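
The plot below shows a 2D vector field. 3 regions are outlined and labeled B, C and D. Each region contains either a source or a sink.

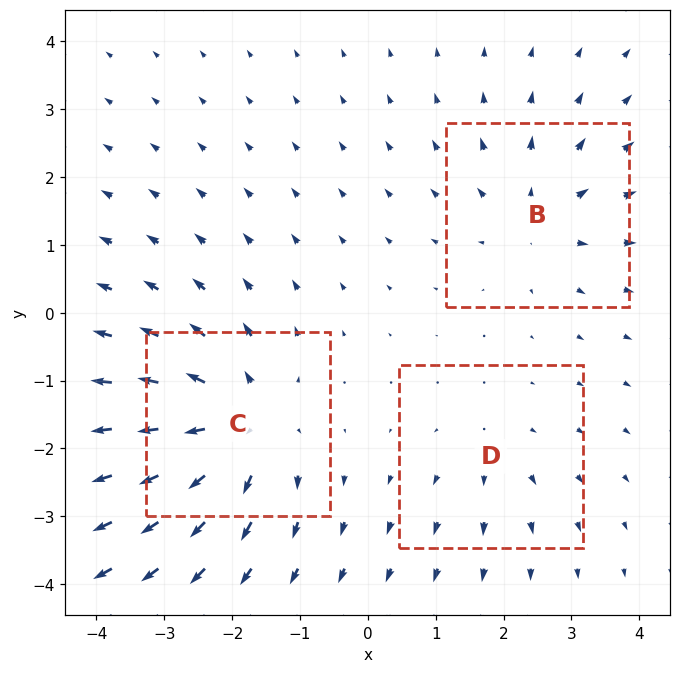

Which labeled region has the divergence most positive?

Divergence at each region's feature centre — B: about +3, C: about +5, D: about +2. Region C is most positive.

C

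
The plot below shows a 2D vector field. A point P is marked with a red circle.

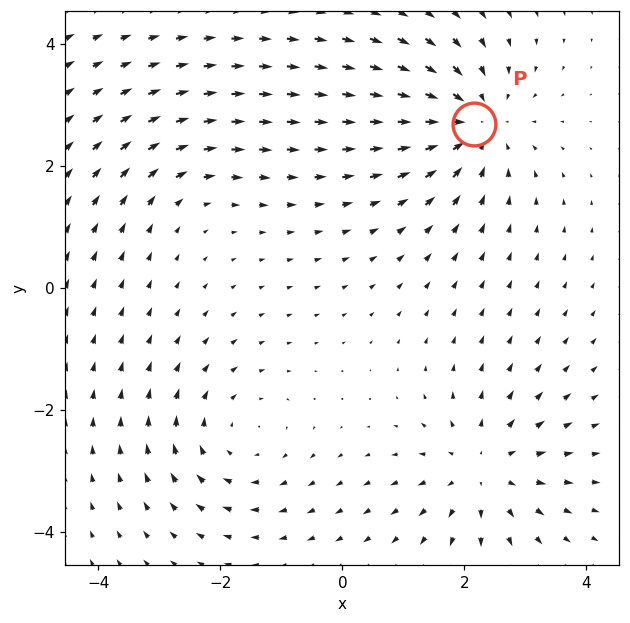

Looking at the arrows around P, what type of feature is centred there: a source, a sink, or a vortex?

At P (2.2, 2.7) the arrows converge inward. Divergence about -5, curl ≈0 — negative divergence with near-zero curl is a sink.

sink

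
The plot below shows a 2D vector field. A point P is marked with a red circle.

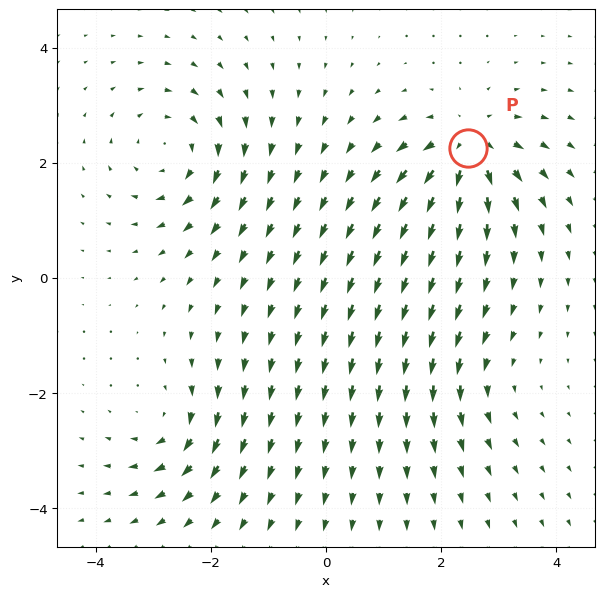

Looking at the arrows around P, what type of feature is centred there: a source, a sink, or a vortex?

source

At P (2.5, 2.3) the arrows spread outward. Divergence about +5, curl ≈0 — positive divergence with near-zero curl is a source.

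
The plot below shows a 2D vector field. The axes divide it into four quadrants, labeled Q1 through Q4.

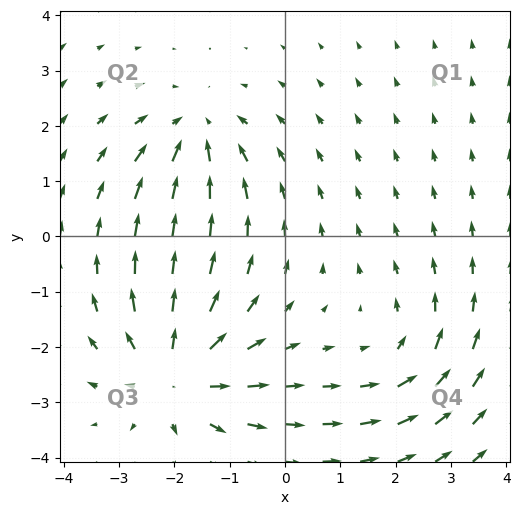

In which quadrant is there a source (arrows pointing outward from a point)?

Q3

The source sits at approximately (-2.0, -2.5), which lies in quadrant Q3. The divergence there is about +4, positive as expected for a source.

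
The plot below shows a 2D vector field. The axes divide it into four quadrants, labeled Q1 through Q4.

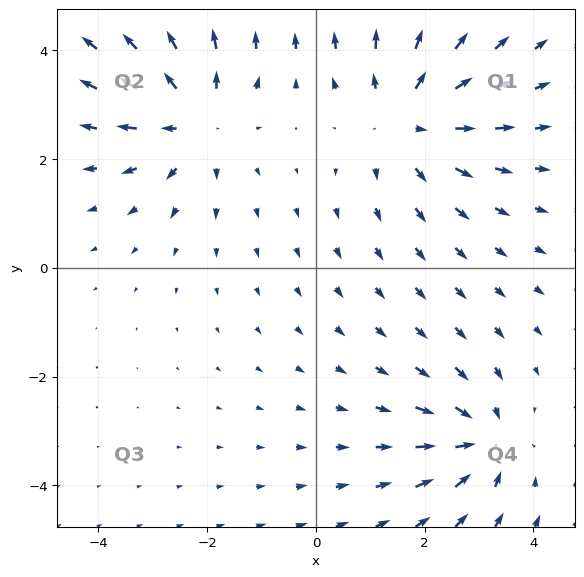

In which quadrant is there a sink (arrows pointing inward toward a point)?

The sink sits at approximately (3.1, -3.2), which lies in quadrant Q4. The divergence there is about -5, negative as expected for a sink.

Q4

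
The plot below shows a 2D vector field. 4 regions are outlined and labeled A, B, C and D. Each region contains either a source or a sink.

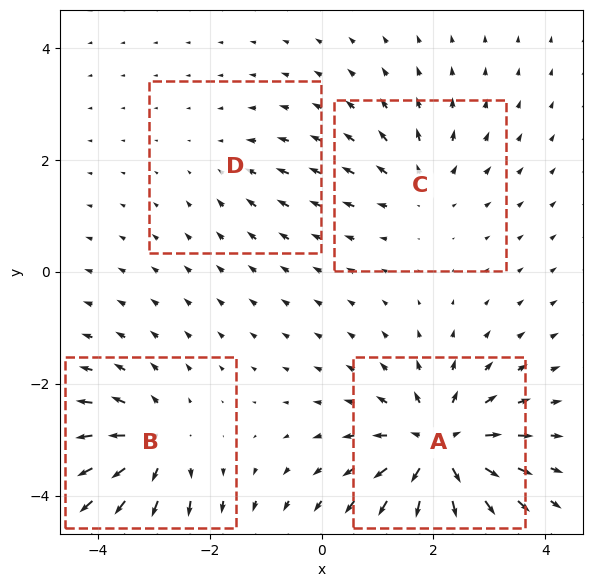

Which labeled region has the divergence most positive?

Divergence at each region's feature centre — A: about +8, B: about +6, C: about +4, D: about -2. Region A is most positive.

A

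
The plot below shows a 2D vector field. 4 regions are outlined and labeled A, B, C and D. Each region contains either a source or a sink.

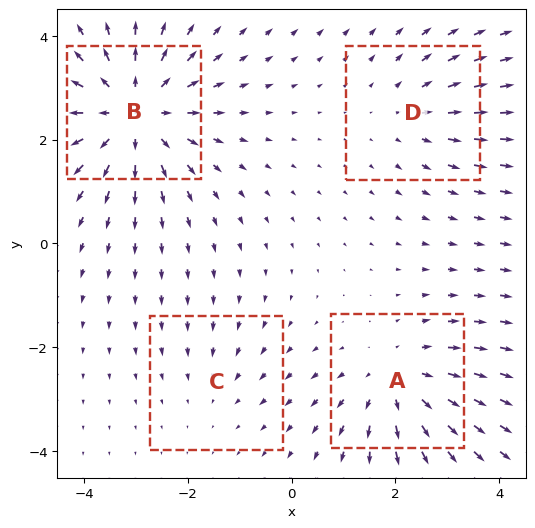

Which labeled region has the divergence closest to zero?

C

Divergence at each region's feature centre — A: about +4, B: about +6, C: about -2, D: about +3. Region C is closest to zero.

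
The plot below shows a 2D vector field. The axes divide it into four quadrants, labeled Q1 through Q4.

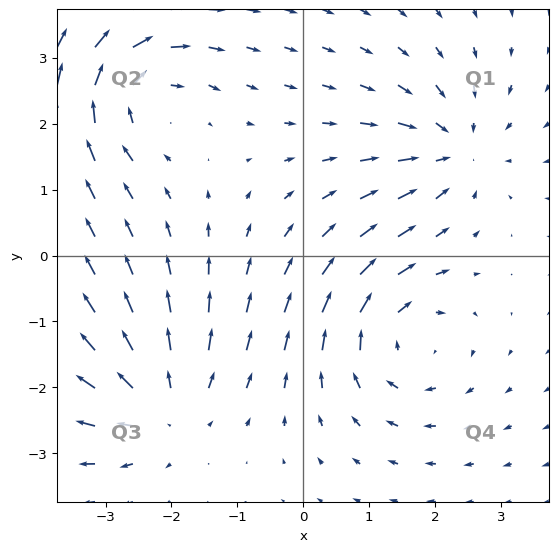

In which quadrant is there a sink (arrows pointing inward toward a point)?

Q1

The sink sits at approximately (2.3, 1.6), which lies in quadrant Q1. The divergence there is about -5, negative as expected for a sink.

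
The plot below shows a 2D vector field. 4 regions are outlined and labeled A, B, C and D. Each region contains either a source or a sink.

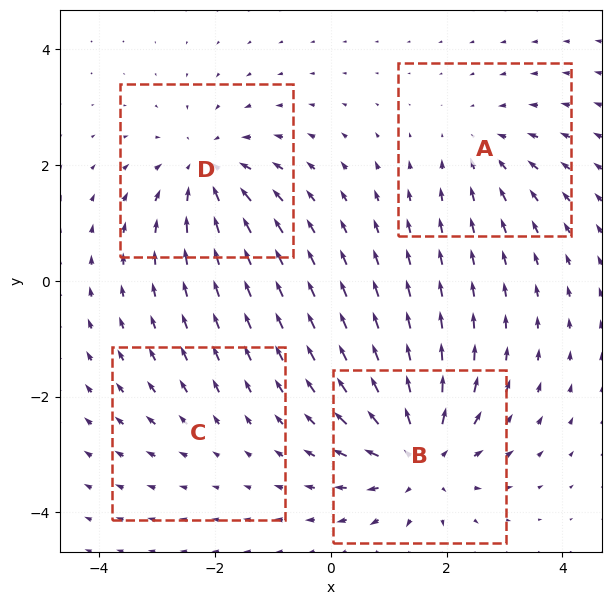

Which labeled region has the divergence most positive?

Divergence at each region's feature centre — A: about -3, B: about +6, C: about +2, D: about -5. Region B is most positive.

B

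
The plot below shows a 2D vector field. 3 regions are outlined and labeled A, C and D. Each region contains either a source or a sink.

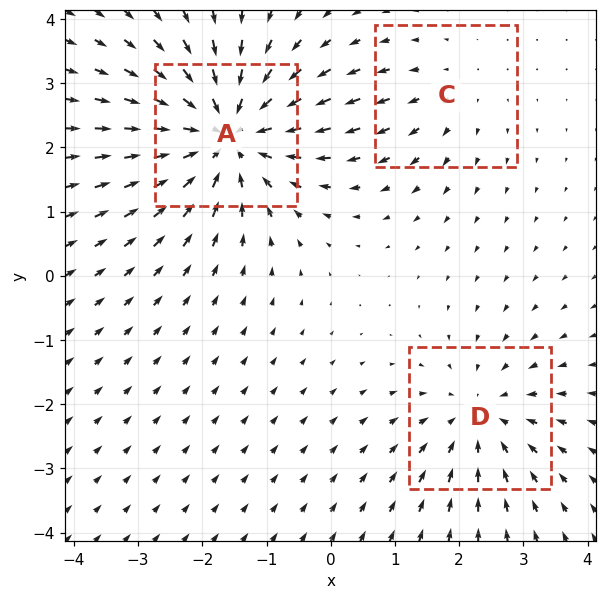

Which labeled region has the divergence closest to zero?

C

Divergence at each region's feature centre — A: about -5, C: about +2, D: about -3. Region C is closest to zero.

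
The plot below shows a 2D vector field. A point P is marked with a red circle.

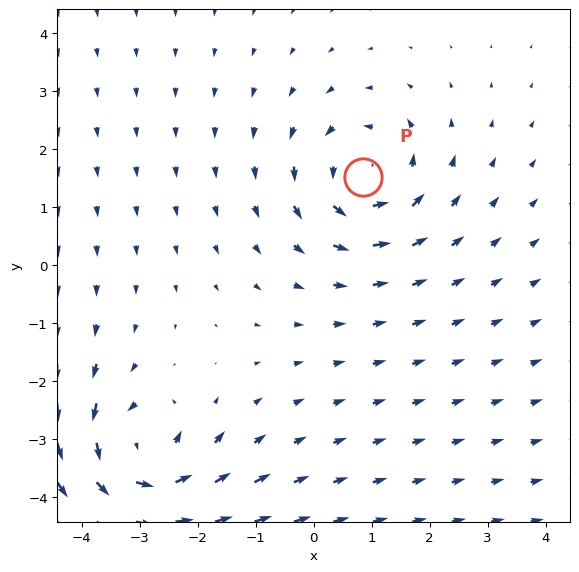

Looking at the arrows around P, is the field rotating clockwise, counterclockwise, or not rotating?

Near P at (0.9, 1.5) the arrows circulate counterclockwise. The curl (z-component) there is about +4; positive curl means counterclockwise rotation.

counterclockwise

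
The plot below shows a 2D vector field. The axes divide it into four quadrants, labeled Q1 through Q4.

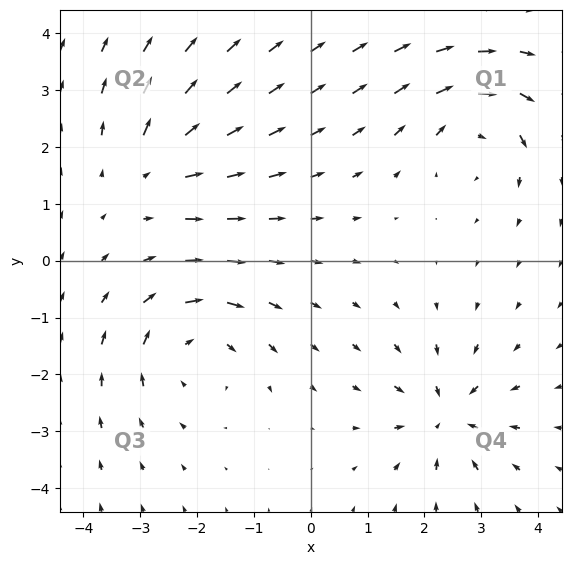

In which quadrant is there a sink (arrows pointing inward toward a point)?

The sink sits at approximately (2.4, -2.7), which lies in quadrant Q4. The divergence there is about -5, negative as expected for a sink.

Q4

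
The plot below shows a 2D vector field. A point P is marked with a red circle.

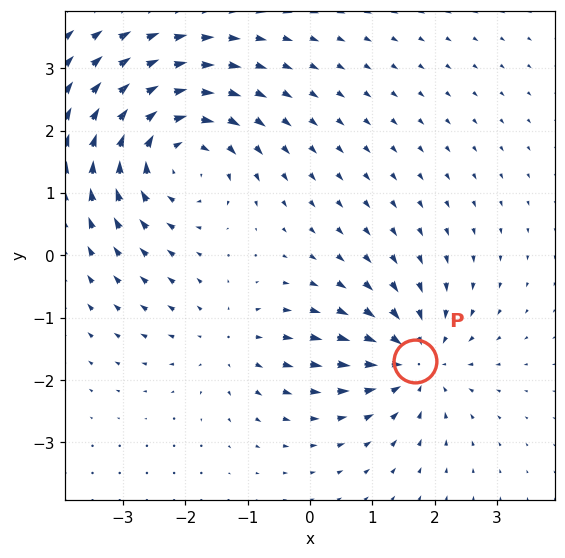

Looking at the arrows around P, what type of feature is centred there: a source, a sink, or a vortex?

sink

At P (1.7, -1.7) the arrows converge inward. Divergence about -4, curl ≈0 — negative divergence with near-zero curl is a sink.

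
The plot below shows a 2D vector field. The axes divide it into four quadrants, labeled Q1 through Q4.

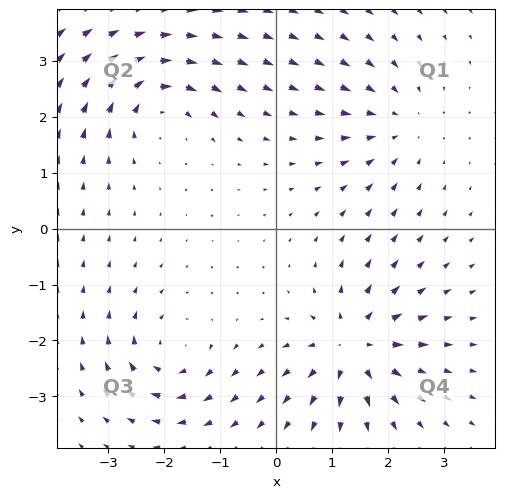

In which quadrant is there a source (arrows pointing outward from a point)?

Q4

The source sits at approximately (1.4, -2.1), which lies in quadrant Q4. The divergence there is about +7, positive as expected for a source.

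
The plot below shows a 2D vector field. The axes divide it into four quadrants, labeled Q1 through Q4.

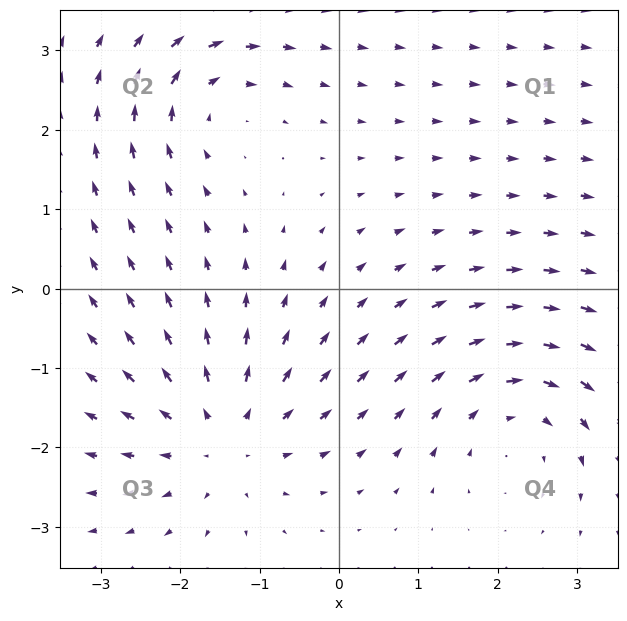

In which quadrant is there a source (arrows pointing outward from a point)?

Q3

The source sits at approximately (-1.5, -1.9), which lies in quadrant Q3. The divergence there is about +4, positive as expected for a source.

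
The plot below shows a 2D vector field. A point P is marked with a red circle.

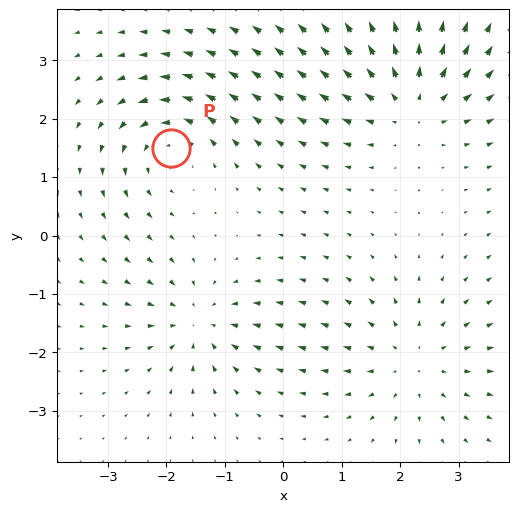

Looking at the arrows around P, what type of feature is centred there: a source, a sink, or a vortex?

vortex

At P (-1.9, 1.5) the arrows circulate counterclockwise. Divergence ≈0, curl about +5 — near-zero divergence with nonzero curl is a vortex.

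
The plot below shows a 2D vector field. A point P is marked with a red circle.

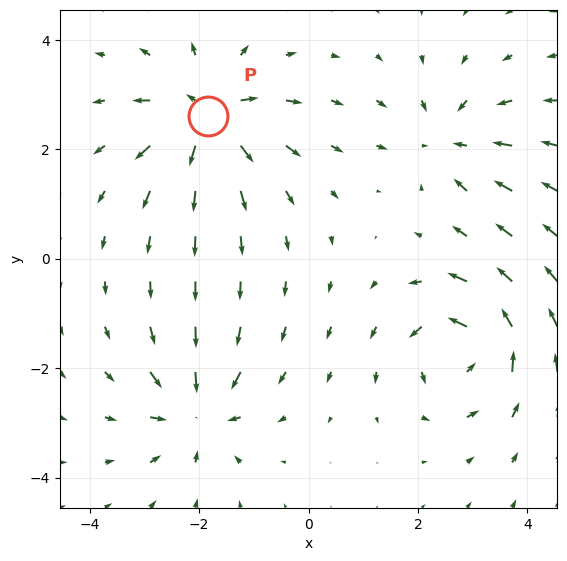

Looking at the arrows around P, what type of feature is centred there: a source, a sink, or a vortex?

source

At P (-1.8, 2.6) the arrows spread outward. Divergence about +7, curl ≈0 — positive divergence with near-zero curl is a source.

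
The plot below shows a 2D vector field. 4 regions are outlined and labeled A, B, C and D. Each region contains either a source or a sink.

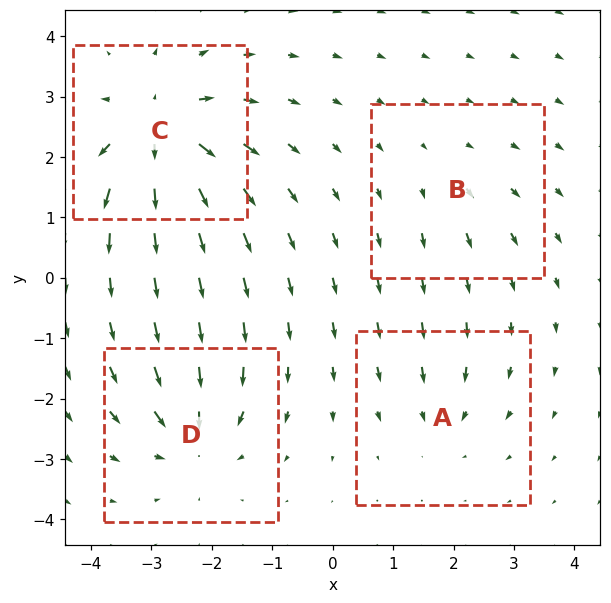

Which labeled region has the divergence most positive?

Divergence at each region's feature centre — A: about -4, B: about +2, C: about +9, D: about -6. Region C is most positive.

C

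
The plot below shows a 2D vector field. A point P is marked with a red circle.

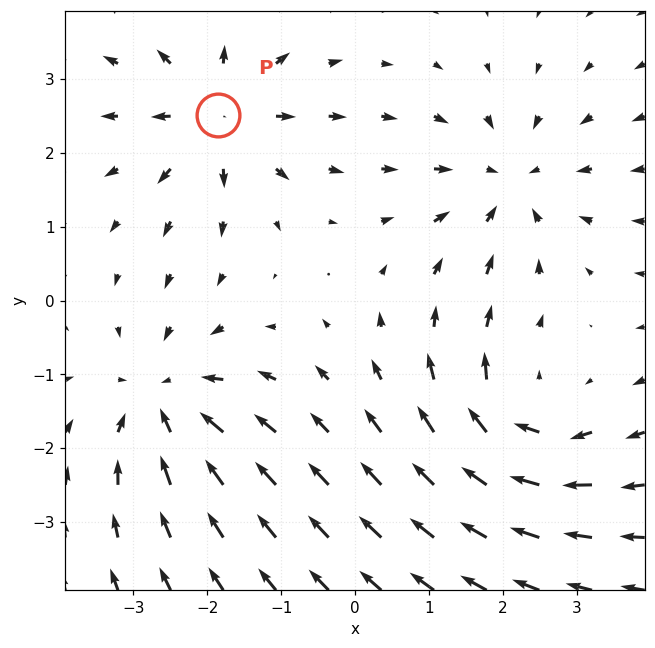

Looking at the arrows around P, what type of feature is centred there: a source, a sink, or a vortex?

At P (-1.9, 2.5) the arrows spread outward. Divergence about +5, curl ≈0 — positive divergence with near-zero curl is a source.

source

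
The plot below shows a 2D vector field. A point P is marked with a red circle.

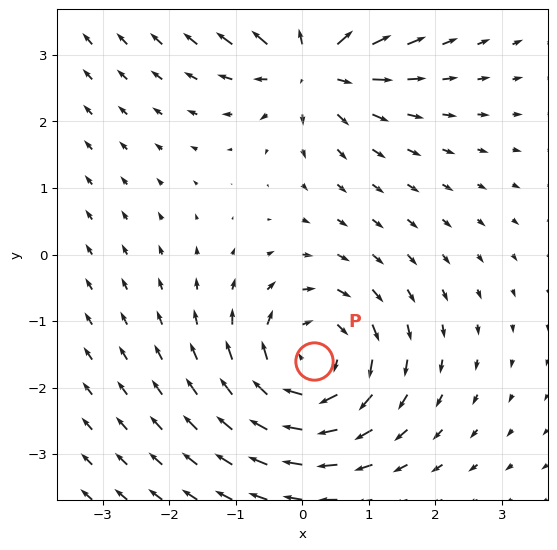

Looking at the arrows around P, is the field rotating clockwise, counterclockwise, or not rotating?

Near P at (0.2, -1.6) the arrows circulate clockwise. The curl (z-component) there is about -6; negative curl means clockwise rotation.

clockwise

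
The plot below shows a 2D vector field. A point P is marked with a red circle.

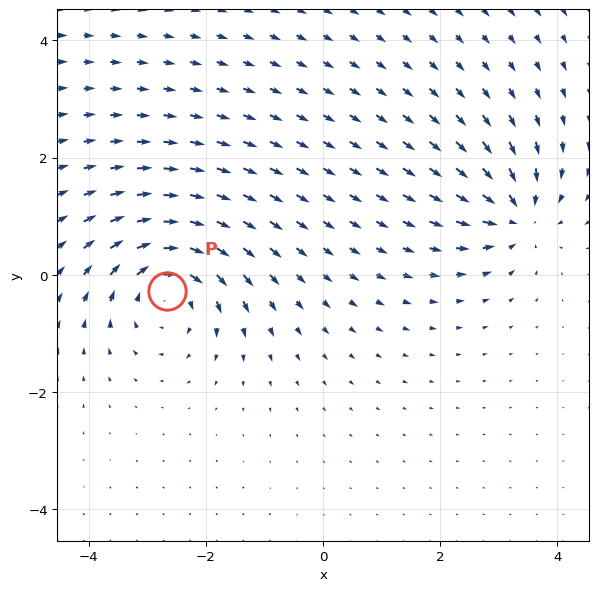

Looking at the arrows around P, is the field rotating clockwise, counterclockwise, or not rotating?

clockwise

Near P at (-2.7, -0.3) the arrows circulate clockwise. The curl (z-component) there is about -5; negative curl means clockwise rotation.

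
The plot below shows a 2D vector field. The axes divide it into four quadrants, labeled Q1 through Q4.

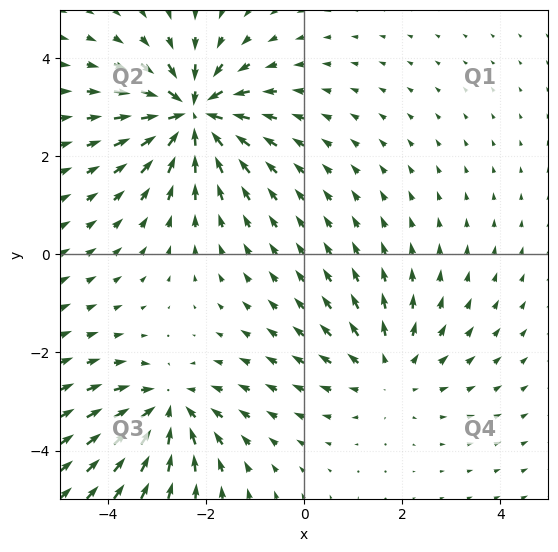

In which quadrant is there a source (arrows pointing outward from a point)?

Q4

The source sits at approximately (1.7, -2.4), which lies in quadrant Q4. The divergence there is about +2, positive as expected for a source.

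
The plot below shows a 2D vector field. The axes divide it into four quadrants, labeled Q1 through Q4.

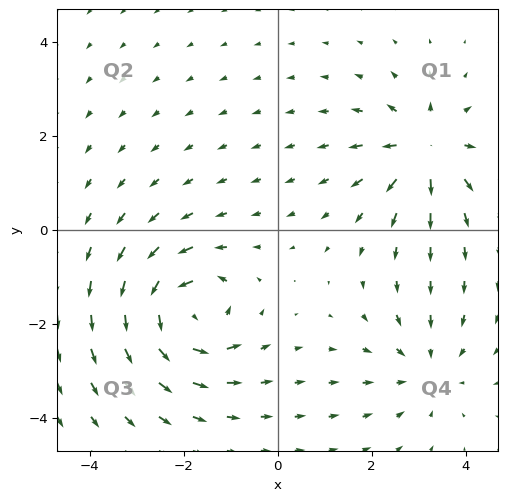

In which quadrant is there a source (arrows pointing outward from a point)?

The source sits at approximately (3.1, 1.7), which lies in quadrant Q1. The divergence there is about +5, positive as expected for a source.

Q1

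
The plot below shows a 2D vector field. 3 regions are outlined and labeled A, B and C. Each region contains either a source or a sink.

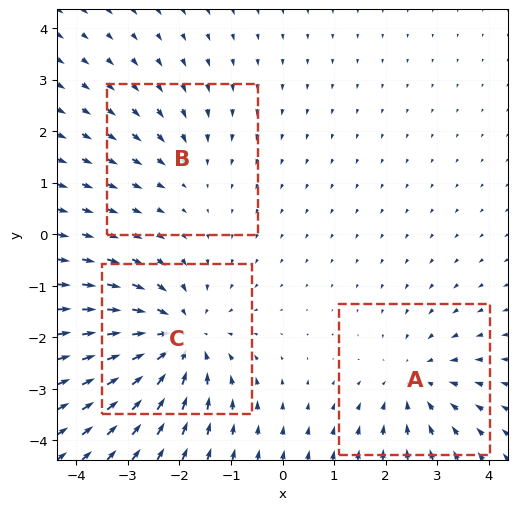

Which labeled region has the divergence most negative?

C

Divergence at each region's feature centre — A: about -3, B: about -2, C: about -4. Region C is most negative.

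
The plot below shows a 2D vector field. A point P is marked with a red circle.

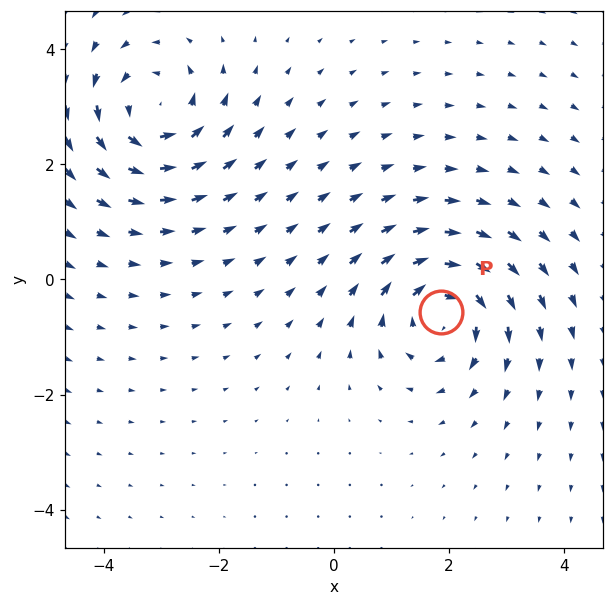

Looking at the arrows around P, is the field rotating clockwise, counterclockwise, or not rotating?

Near P at (1.9, -0.6) the arrows circulate clockwise. The curl (z-component) there is about -5; negative curl means clockwise rotation.

clockwise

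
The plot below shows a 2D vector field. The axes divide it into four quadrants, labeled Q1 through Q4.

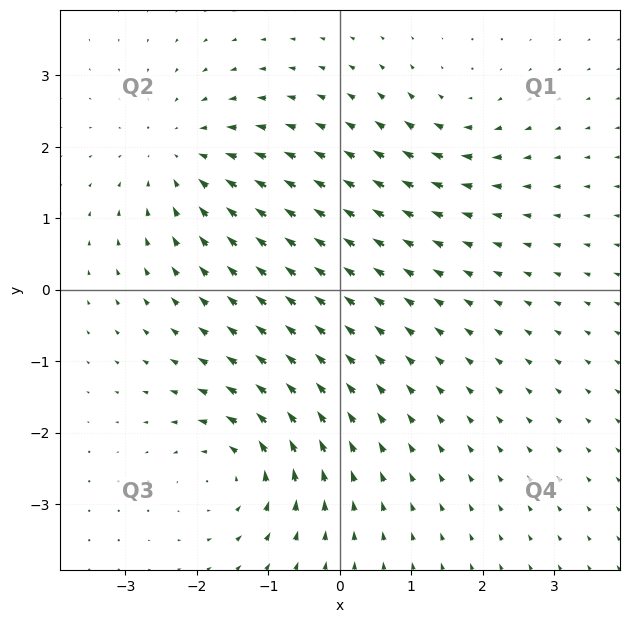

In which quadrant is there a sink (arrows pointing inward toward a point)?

The sink sits at approximately (-2.2, 1.9), which lies in quadrant Q2. The divergence there is about -4, negative as expected for a sink.

Q2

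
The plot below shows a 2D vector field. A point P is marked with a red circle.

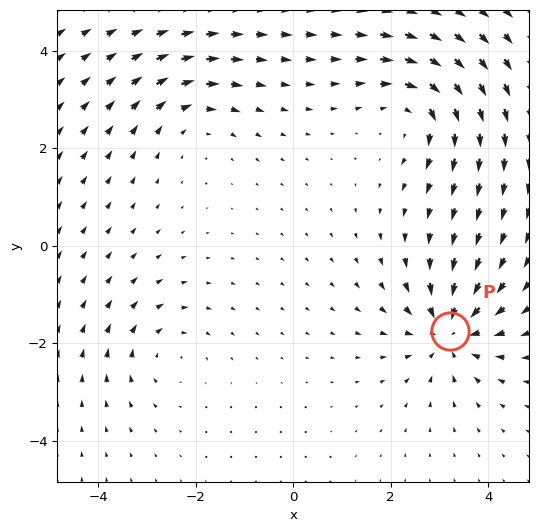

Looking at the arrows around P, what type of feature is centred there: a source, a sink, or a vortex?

At P (3.2, -1.8) the arrows converge inward. Divergence about -6, curl ≈0 — negative divergence with near-zero curl is a sink.

sink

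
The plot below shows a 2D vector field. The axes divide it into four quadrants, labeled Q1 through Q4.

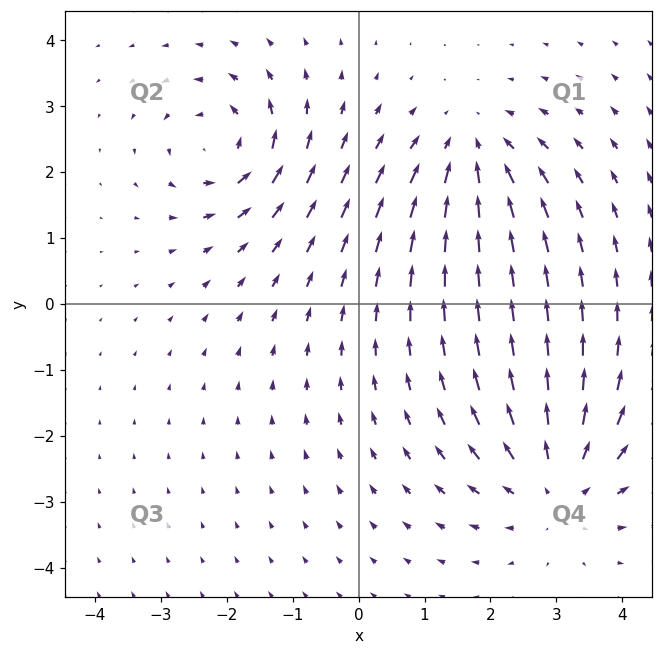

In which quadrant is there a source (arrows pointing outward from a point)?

Q4

The source sits at approximately (3.0, -2.7), which lies in quadrant Q4. The divergence there is about +4, positive as expected for a source.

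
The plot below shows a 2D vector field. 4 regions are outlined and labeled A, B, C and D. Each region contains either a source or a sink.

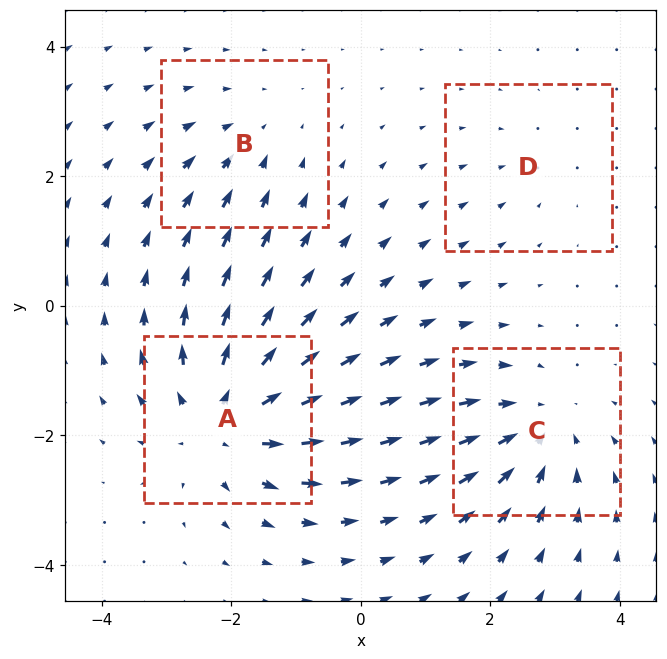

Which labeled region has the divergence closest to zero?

Divergence at each region's feature centre — A: about +6, B: about -3, C: about -5, D: about -2. Region D is closest to zero.

D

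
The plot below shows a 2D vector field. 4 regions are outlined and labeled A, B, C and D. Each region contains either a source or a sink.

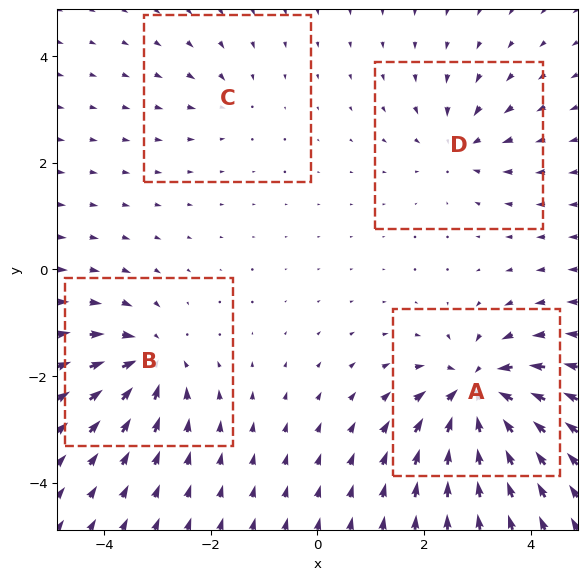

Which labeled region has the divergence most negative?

A

Divergence at each region's feature centre — A: about -9, B: about -6, C: about -2, D: about -4. Region A is most negative.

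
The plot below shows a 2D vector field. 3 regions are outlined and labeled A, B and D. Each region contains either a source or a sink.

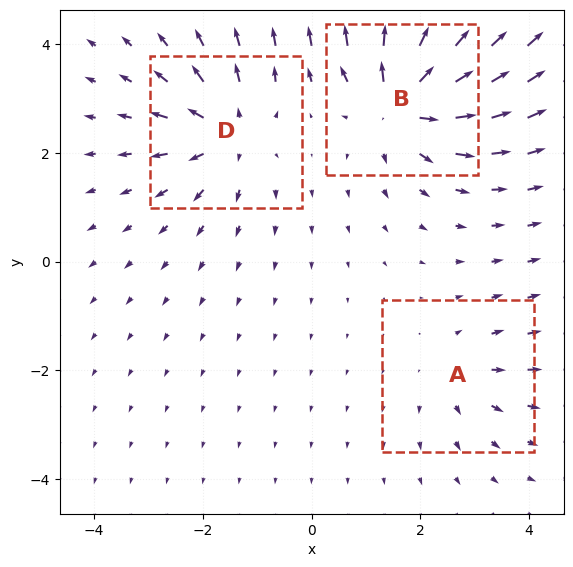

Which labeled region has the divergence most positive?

B

Divergence at each region's feature centre — A: about +2, B: about +6, D: about +4. Region B is most positive.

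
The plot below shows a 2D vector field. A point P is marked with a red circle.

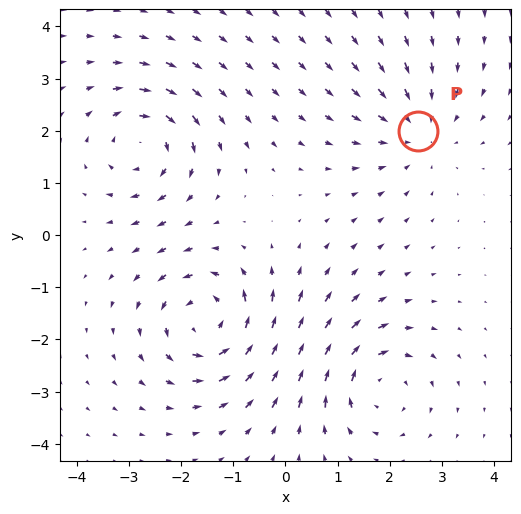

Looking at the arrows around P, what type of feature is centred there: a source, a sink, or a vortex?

sink

At P (2.5, 2.0) the arrows converge inward. Divergence about -3, curl ≈0 — negative divergence with near-zero curl is a sink.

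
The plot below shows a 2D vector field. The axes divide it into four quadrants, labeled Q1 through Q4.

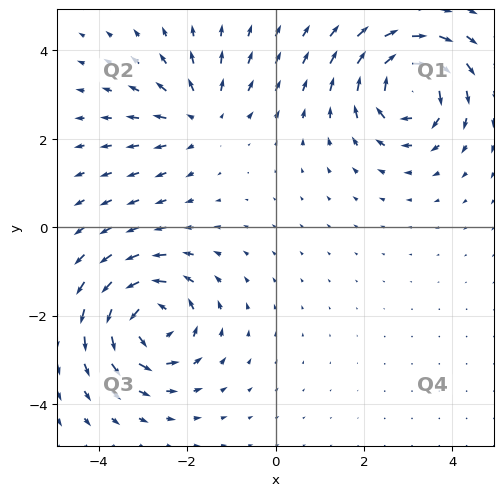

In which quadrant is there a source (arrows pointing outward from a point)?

Q2

The source sits at approximately (-1.7, 2.5), which lies in quadrant Q2. The divergence there is about +3, positive as expected for a source.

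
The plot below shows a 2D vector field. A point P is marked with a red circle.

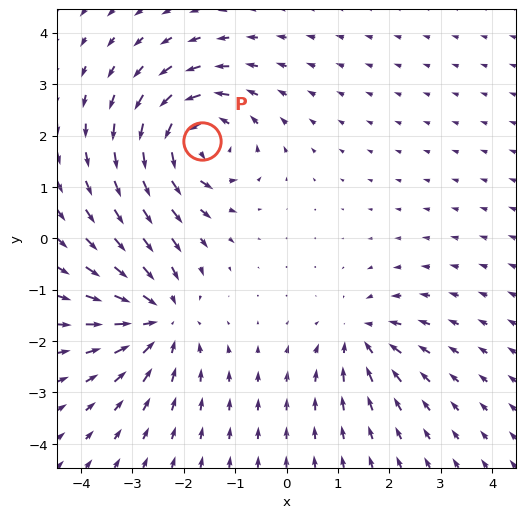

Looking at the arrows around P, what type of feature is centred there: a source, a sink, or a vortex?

At P (-1.6, 1.9) the arrows circulate counterclockwise. Divergence ≈0, curl about +6 — near-zero divergence with nonzero curl is a vortex.

vortex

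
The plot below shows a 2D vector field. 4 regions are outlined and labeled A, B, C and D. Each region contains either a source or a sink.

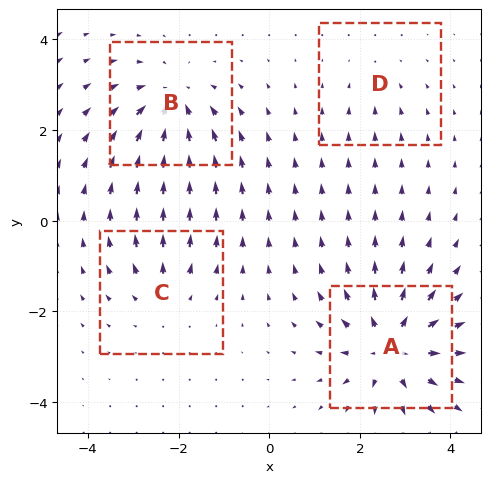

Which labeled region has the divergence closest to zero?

Divergence at each region's feature centre — A: about +7, B: about -5, C: about +3, D: about -2. Region D is closest to zero.

D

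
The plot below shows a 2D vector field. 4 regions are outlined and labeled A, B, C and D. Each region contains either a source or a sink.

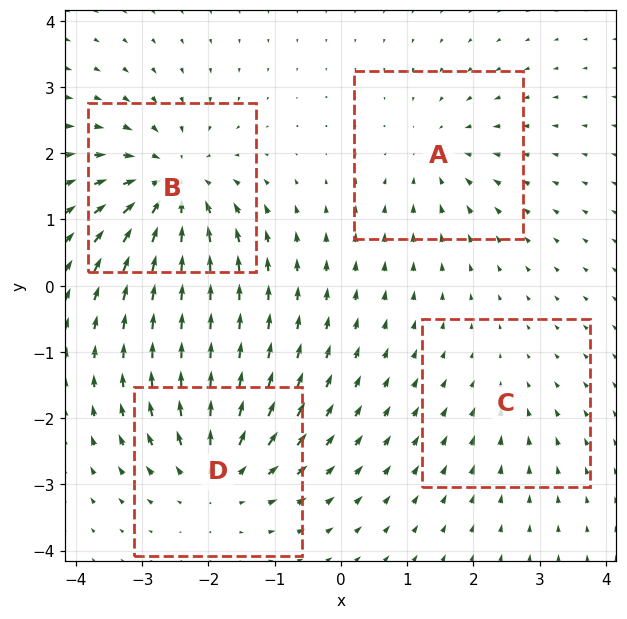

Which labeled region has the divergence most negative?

B

Divergence at each region's feature centre — A: about -4, B: about -7, C: about -2, D: about +5. Region B is most negative.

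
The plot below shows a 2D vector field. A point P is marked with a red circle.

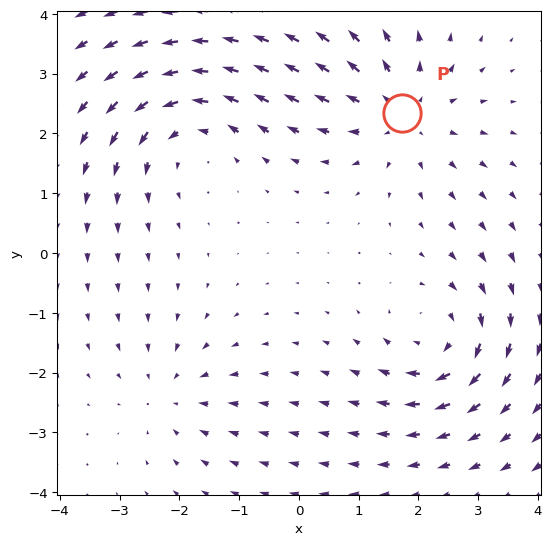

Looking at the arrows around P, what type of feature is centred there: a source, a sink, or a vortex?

At P (1.7, 2.3) the arrows spread outward. Divergence about +4, curl ≈0 — positive divergence with near-zero curl is a source.

source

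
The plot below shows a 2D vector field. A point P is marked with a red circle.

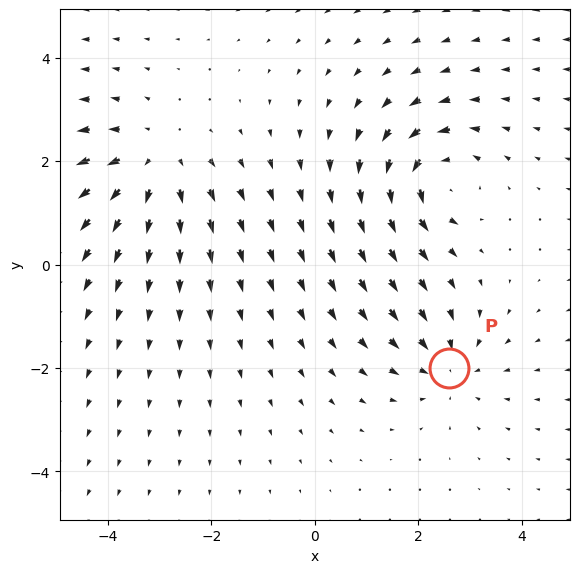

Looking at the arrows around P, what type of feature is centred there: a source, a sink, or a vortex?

sink

At P (2.6, -2.0) the arrows converge inward. Divergence about -3, curl ≈0 — negative divergence with near-zero curl is a sink.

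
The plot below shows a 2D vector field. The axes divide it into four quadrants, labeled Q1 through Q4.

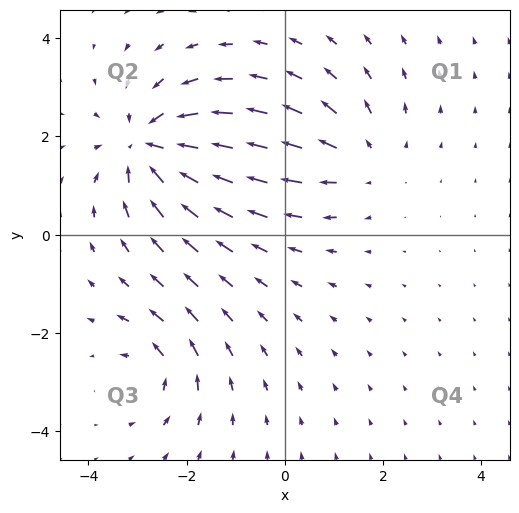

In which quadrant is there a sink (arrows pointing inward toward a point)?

The sink sits at approximately (-2.7, 1.8), which lies in quadrant Q2. The divergence there is about -5, negative as expected for a sink.

Q2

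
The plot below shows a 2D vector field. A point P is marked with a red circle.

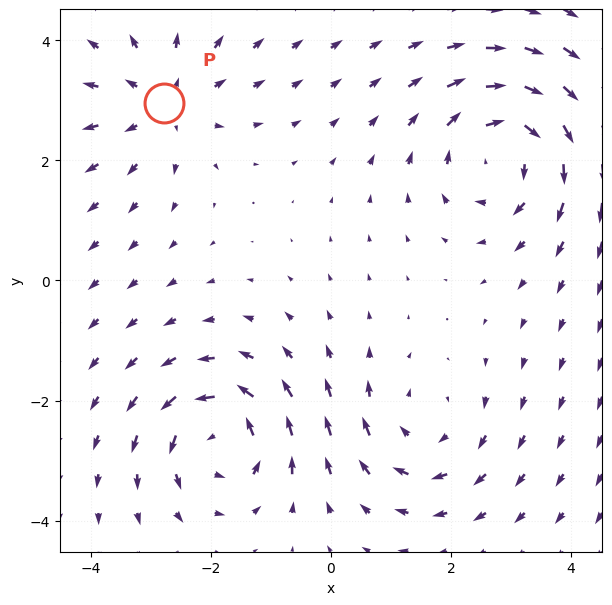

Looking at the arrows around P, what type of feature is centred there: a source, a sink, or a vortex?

At P (-2.8, 3.0) the arrows spread outward. Divergence about +3, curl ≈0 — positive divergence with near-zero curl is a source.

source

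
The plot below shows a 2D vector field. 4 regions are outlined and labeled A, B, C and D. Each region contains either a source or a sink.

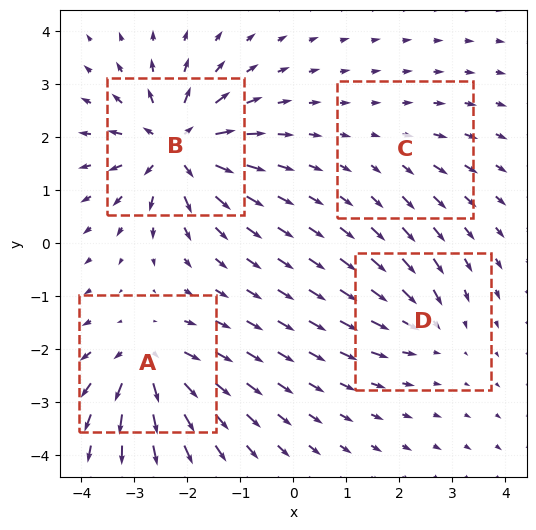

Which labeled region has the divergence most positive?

B

Divergence at each region's feature centre — A: about +7, B: about +9, C: about +2, D: about -4. Region B is most positive.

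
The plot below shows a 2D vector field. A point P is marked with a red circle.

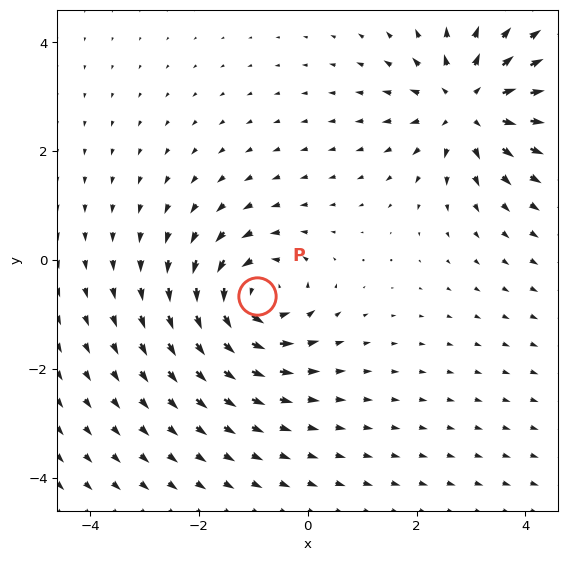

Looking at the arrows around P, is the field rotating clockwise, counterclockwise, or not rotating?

counterclockwise

Near P at (-0.9, -0.7) the arrows circulate counterclockwise. The curl (z-component) there is about +5; positive curl means counterclockwise rotation.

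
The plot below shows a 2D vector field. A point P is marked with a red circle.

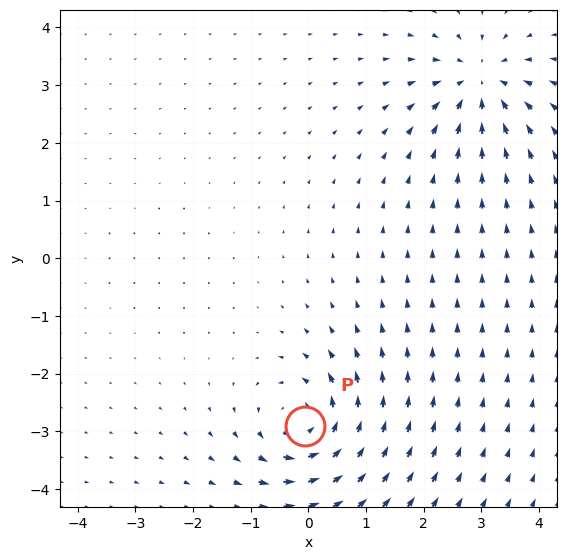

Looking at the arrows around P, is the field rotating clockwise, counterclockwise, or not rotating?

Near P at (-0.0, -2.9) the arrows circulate counterclockwise. The curl (z-component) there is about +5; positive curl means counterclockwise rotation.

counterclockwise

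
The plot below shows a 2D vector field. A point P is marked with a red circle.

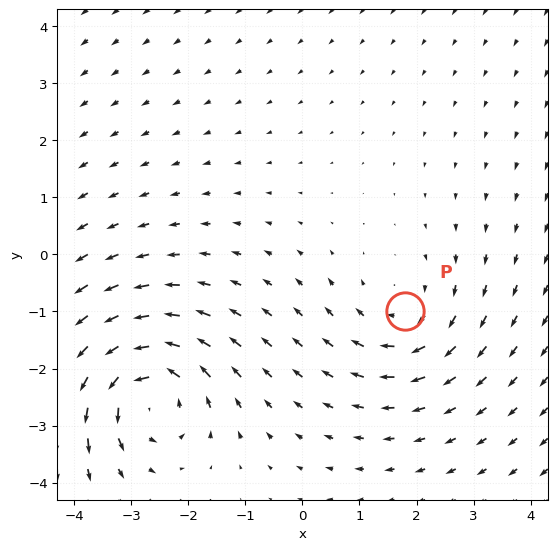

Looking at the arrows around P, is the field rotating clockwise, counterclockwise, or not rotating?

clockwise

Near P at (1.8, -1.0) the arrows circulate clockwise. The curl (z-component) there is about -2; negative curl means clockwise rotation.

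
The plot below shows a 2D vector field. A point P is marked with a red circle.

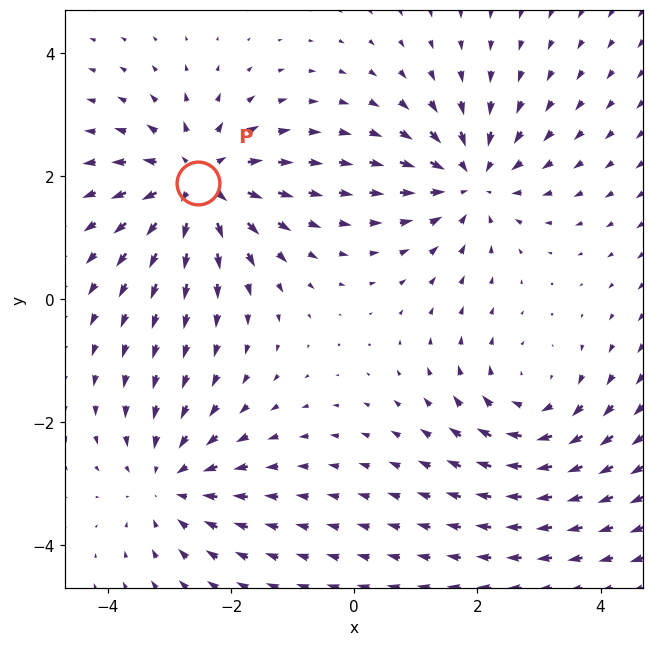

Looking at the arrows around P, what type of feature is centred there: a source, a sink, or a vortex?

source

At P (-2.5, 1.9) the arrows spread outward. Divergence about +4, curl ≈0 — positive divergence with near-zero curl is a source.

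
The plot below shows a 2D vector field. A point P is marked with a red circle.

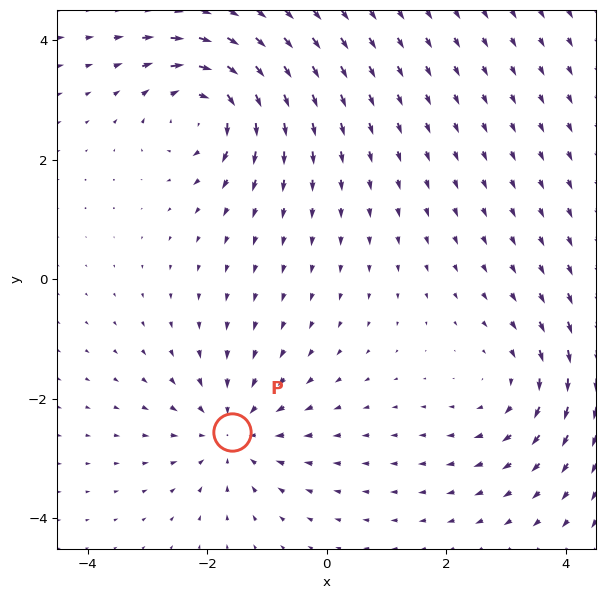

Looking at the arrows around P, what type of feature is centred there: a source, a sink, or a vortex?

sink

At P (-1.6, -2.6) the arrows converge inward. Divergence about -4, curl ≈0 — negative divergence with near-zero curl is a sink.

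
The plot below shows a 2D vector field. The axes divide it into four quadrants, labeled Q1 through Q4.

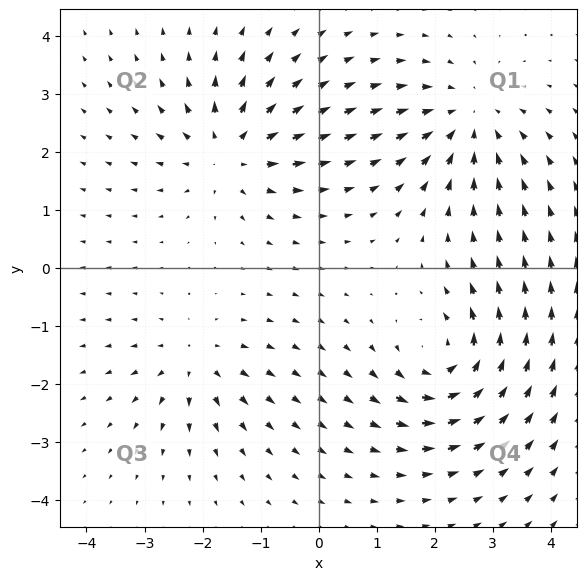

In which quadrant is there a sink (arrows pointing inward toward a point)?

The sink sits at approximately (2.6, 2.6), which lies in quadrant Q1. The divergence there is about -4, negative as expected for a sink.

Q1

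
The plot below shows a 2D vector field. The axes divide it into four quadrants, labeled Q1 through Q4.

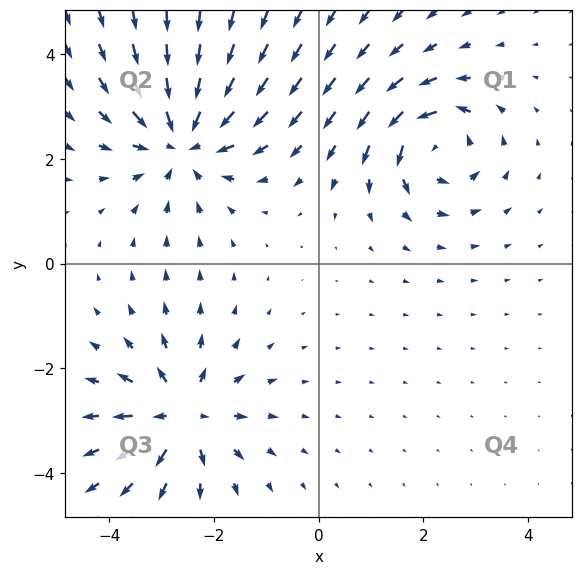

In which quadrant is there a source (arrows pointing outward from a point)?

Q3

The source sits at approximately (-2.6, -2.9), which lies in quadrant Q3. The divergence there is about +5, positive as expected for a source.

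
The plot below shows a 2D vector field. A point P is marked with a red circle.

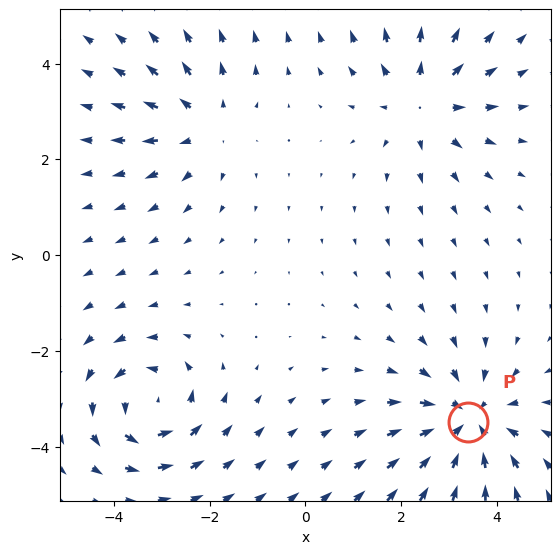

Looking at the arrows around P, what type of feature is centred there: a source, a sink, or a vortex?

At P (3.4, -3.5) the arrows converge inward. Divergence about -5, curl ≈0 — negative divergence with near-zero curl is a sink.

sink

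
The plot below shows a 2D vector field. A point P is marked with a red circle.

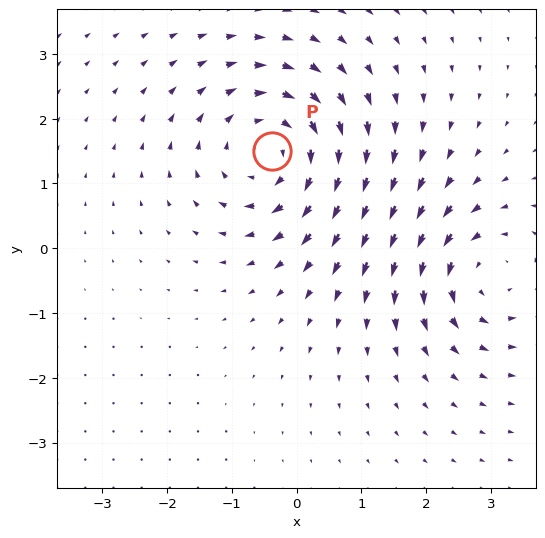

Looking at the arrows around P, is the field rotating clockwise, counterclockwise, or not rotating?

Near P at (-0.4, 1.5) the arrows circulate clockwise. The curl (z-component) there is about -4; negative curl means clockwise rotation.

clockwise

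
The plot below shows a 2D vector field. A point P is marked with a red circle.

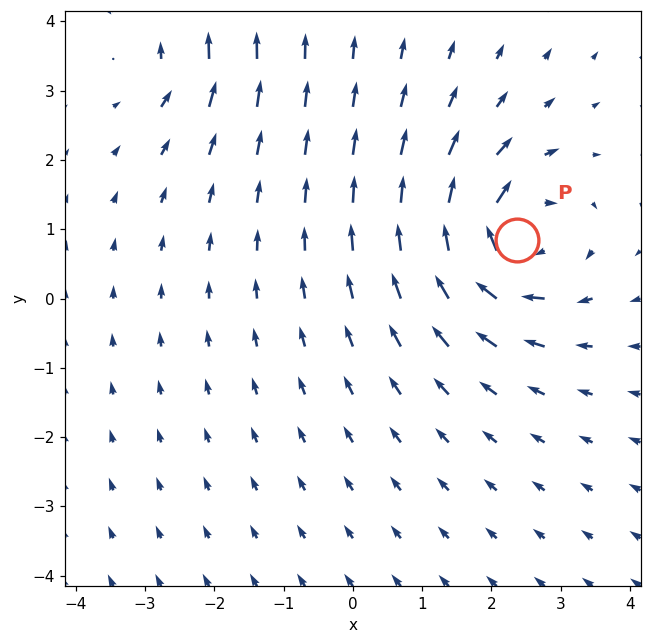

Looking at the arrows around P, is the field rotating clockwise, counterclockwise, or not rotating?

clockwise

Near P at (2.4, 0.8) the arrows circulate clockwise. The curl (z-component) there is about -6; negative curl means clockwise rotation.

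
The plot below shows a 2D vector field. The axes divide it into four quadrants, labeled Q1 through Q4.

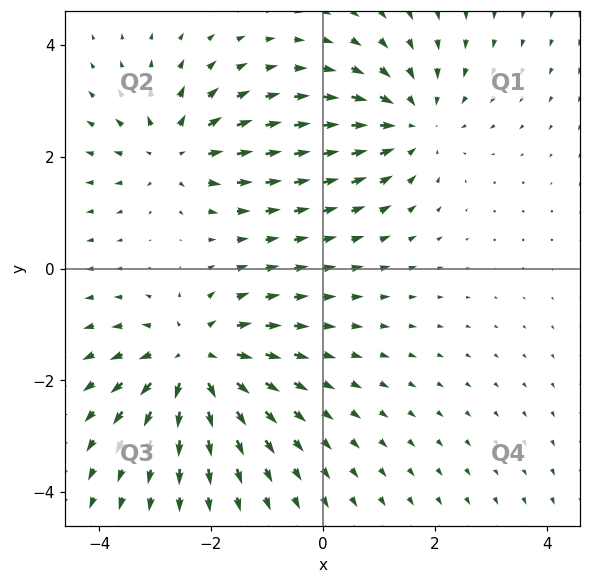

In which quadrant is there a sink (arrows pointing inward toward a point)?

Q1

The sink sits at approximately (1.6, 2.6), which lies in quadrant Q1. The divergence there is about -3, negative as expected for a sink.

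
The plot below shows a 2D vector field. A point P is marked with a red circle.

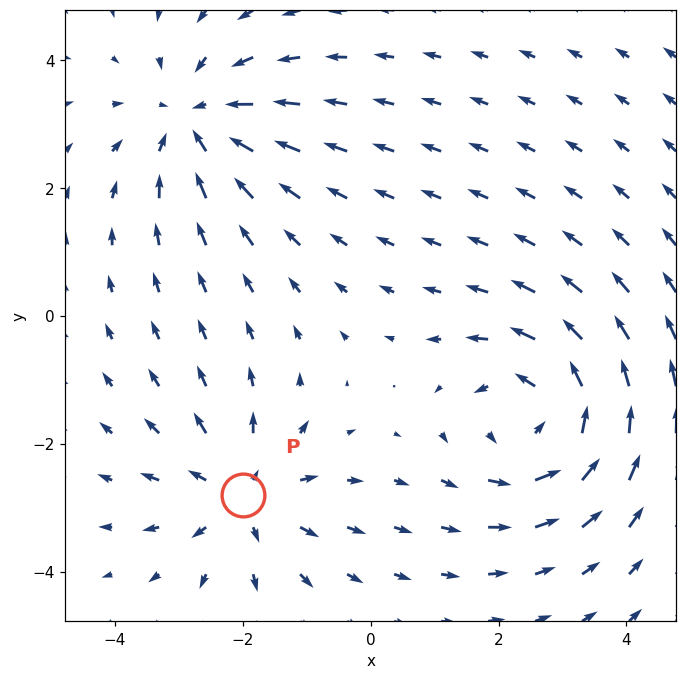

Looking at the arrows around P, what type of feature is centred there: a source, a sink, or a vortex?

At P (-2.0, -2.8) the arrows spread outward. Divergence about +4, curl ≈0 — positive divergence with near-zero curl is a source.

source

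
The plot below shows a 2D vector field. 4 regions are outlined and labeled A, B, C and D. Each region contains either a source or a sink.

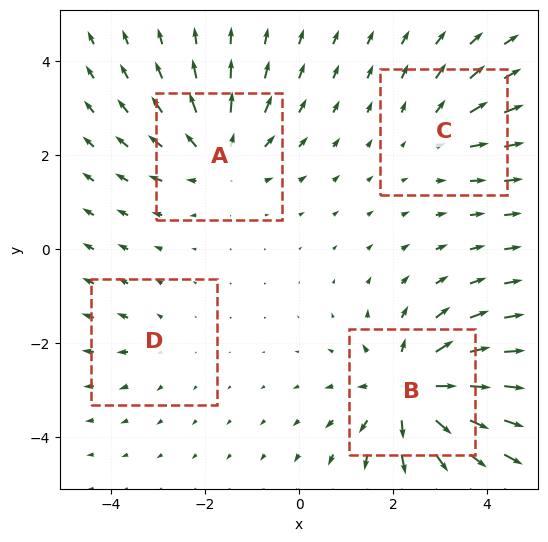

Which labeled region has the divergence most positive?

B

Divergence at each region's feature centre — A: about +5, B: about +7, C: about +3, D: about +2. Region B is most positive.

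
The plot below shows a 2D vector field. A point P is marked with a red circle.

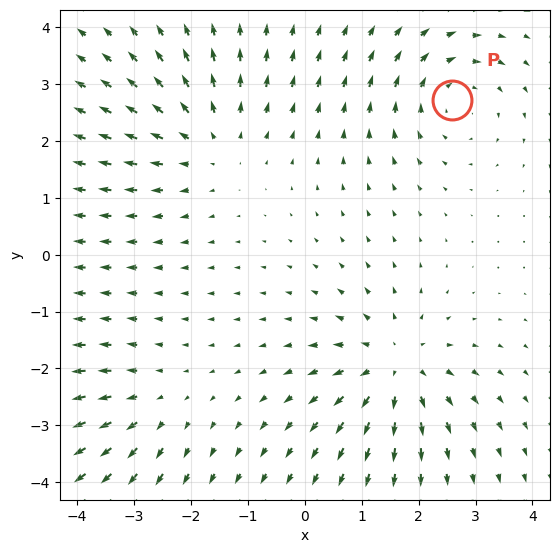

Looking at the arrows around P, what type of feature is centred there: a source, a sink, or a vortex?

At P (2.6, 2.7) the arrows circulate clockwise. Divergence ≈0, curl about -4 — near-zero divergence with nonzero curl is a vortex.

vortex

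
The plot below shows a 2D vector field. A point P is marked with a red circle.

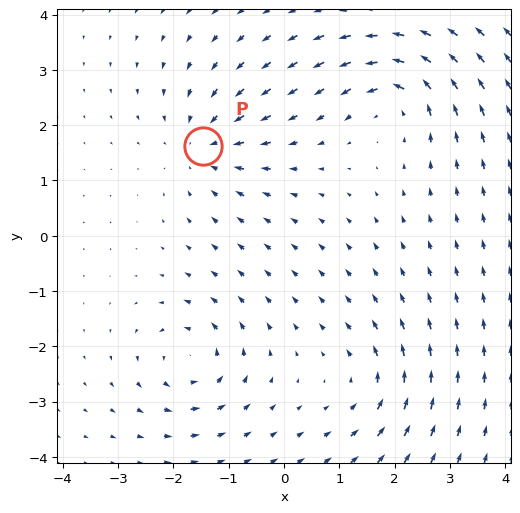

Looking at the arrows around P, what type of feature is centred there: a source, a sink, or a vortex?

At P (-1.5, 1.6) the arrows converge inward. Divergence about -3, curl ≈0 — negative divergence with near-zero curl is a sink.

sink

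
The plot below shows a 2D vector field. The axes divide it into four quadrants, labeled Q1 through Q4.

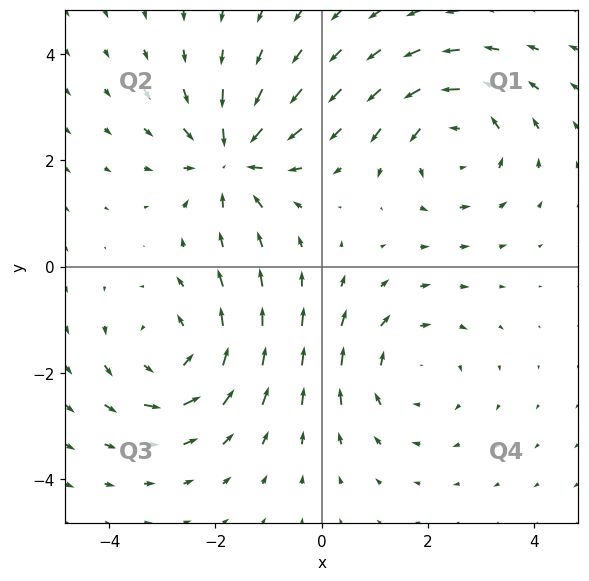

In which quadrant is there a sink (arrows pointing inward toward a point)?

Q2

The sink sits at approximately (-1.7, 2.0), which lies in quadrant Q2. The divergence there is about -5, negative as expected for a sink.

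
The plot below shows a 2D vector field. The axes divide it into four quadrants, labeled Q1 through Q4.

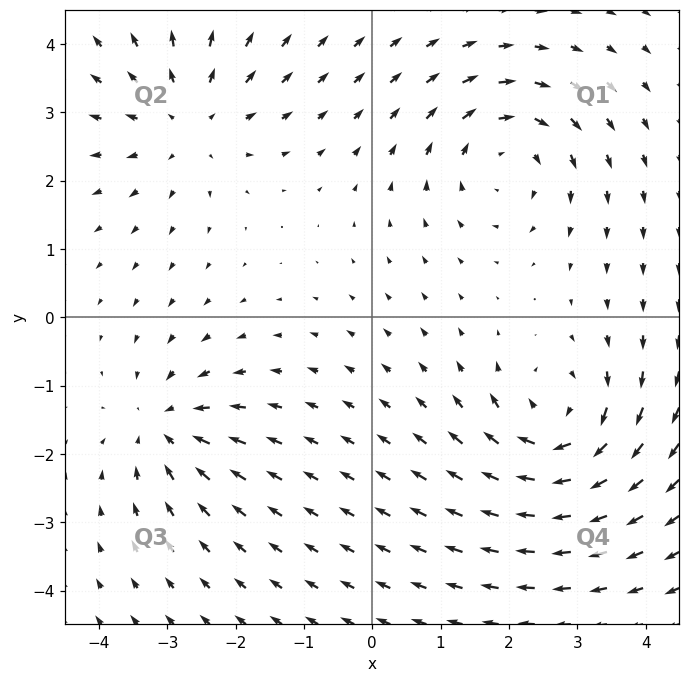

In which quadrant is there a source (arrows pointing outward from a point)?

Q2

The source sits at approximately (-2.7, 2.9), which lies in quadrant Q2. The divergence there is about +3, positive as expected for a source.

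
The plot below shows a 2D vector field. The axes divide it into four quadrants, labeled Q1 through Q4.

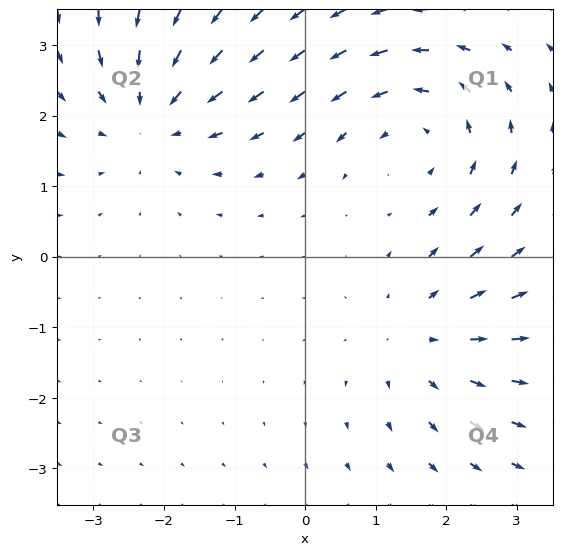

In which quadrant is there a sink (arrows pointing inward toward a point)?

Q2

The sink sits at approximately (-2.2, 2.0), which lies in quadrant Q2. The divergence there is about -3, negative as expected for a sink.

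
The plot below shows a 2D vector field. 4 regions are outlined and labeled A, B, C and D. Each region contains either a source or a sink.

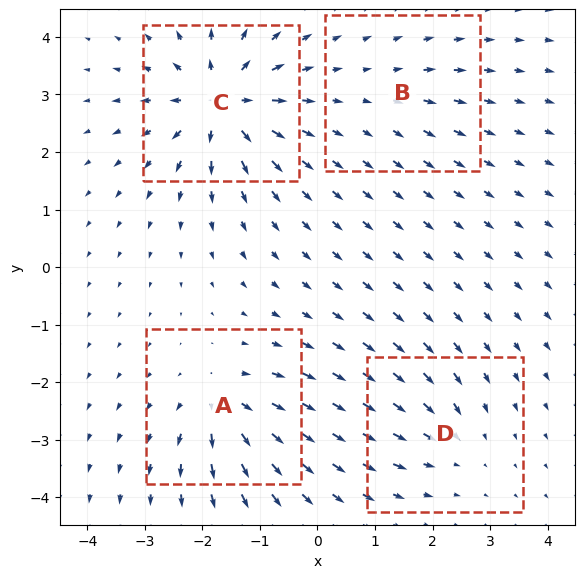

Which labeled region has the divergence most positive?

Divergence at each region's feature centre — A: about +6, B: about +3, C: about +9, D: about -4. Region C is most positive.

C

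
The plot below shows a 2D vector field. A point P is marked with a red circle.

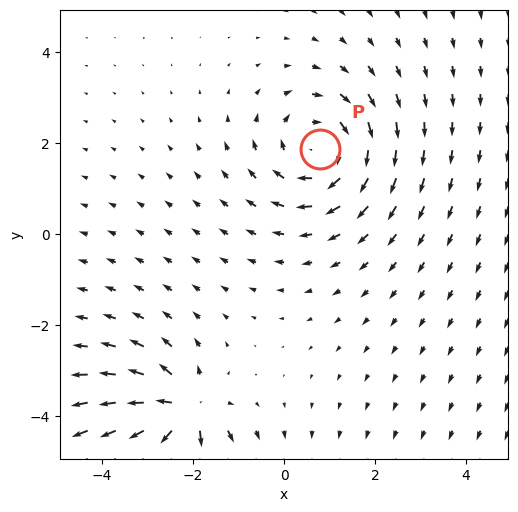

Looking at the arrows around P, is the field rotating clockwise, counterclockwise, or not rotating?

Near P at (0.8, 1.9) the arrows circulate clockwise. The curl (z-component) there is about -4; negative curl means clockwise rotation.

clockwise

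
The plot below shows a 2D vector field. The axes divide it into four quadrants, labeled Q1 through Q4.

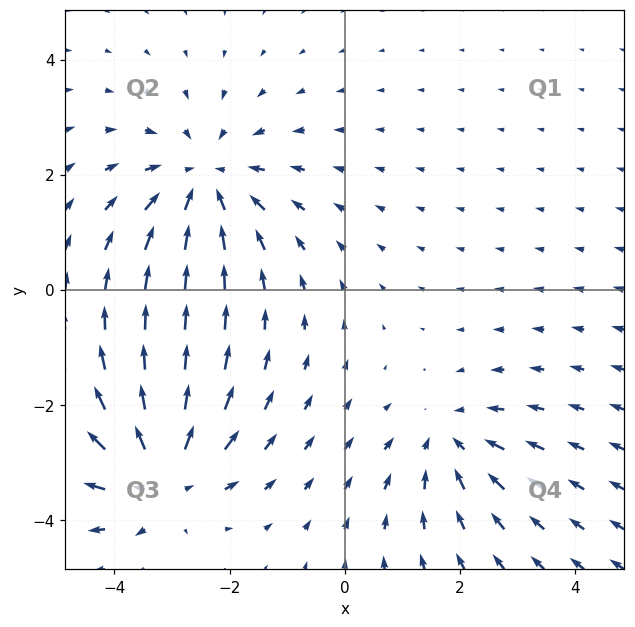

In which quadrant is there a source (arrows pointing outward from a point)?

The source sits at approximately (-3.2, -3.2), which lies in quadrant Q3. The divergence there is about +4, positive as expected for a source.

Q3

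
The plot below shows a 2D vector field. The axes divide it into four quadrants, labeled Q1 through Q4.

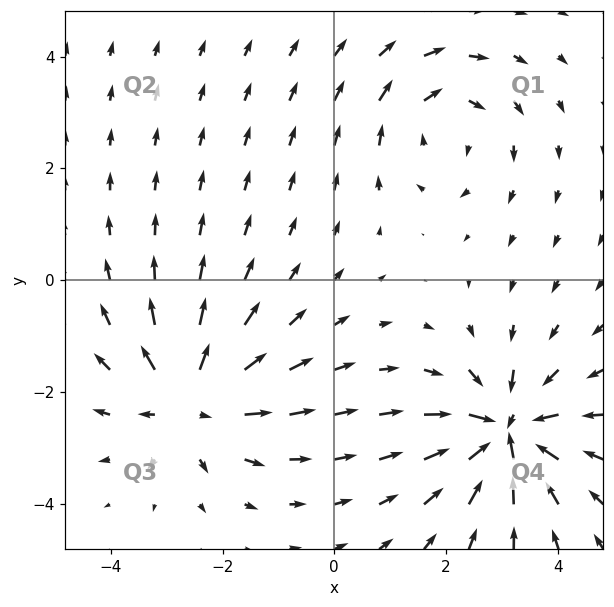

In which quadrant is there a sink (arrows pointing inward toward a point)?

Q4

The sink sits at approximately (3.1, -2.7), which lies in quadrant Q4. The divergence there is about -6, negative as expected for a sink.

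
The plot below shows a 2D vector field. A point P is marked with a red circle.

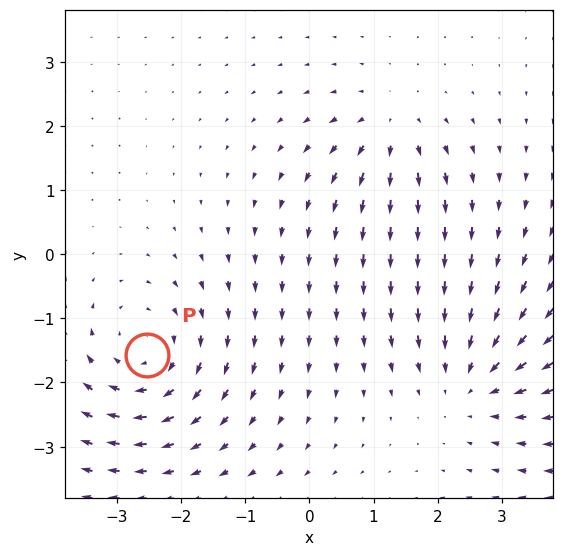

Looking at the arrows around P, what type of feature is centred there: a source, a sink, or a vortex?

vortex

At P (-2.5, -1.6) the arrows circulate clockwise. Divergence ≈0, curl about -4 — near-zero divergence with nonzero curl is a vortex.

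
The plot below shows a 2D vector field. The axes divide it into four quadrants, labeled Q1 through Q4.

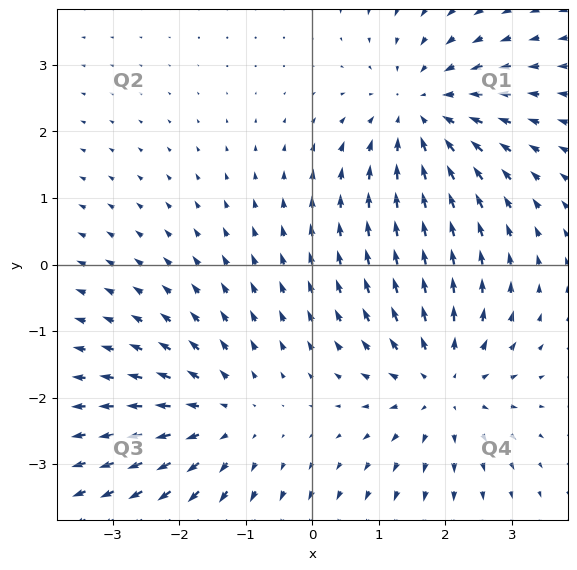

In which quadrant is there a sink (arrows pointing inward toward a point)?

The sink sits at approximately (1.6, 2.3), which lies in quadrant Q1. The divergence there is about -4, negative as expected for a sink.

Q1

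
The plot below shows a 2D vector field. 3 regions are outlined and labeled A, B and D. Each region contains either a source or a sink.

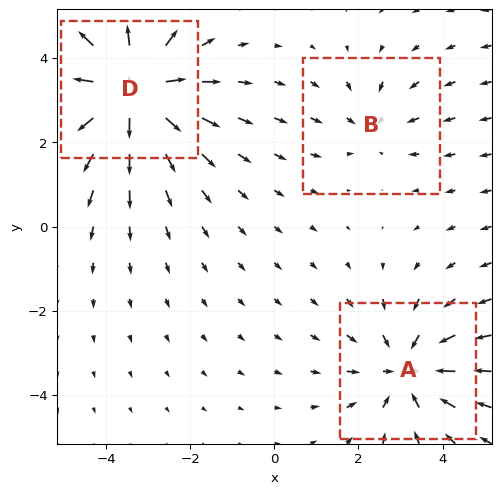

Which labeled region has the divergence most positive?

D

Divergence at each region's feature centre — A: about -3, B: about -2, D: about +4. Region D is most positive.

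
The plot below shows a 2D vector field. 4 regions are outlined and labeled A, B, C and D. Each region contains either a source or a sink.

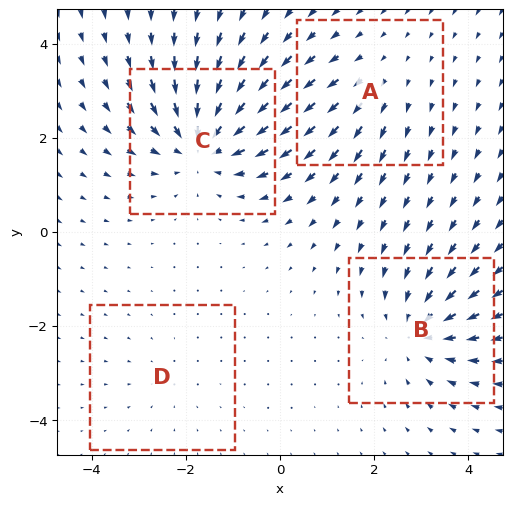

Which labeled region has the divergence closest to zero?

D

Divergence at each region's feature centre — A: about +3, B: about -5, C: about -6, D: about -2. Region D is closest to zero.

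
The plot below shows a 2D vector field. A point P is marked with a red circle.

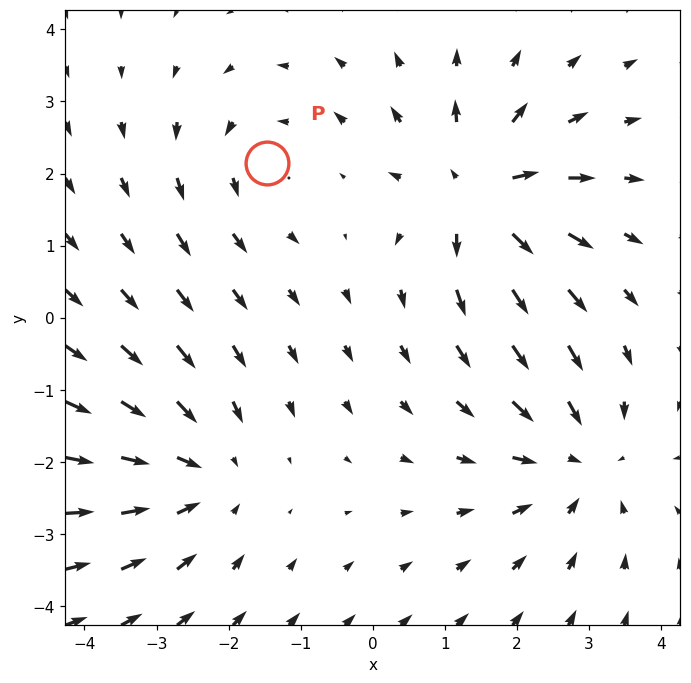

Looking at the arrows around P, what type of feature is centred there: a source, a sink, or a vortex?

vortex

At P (-1.5, 2.2) the arrows circulate counterclockwise. Divergence ≈0, curl about +3 — near-zero divergence with nonzero curl is a vortex.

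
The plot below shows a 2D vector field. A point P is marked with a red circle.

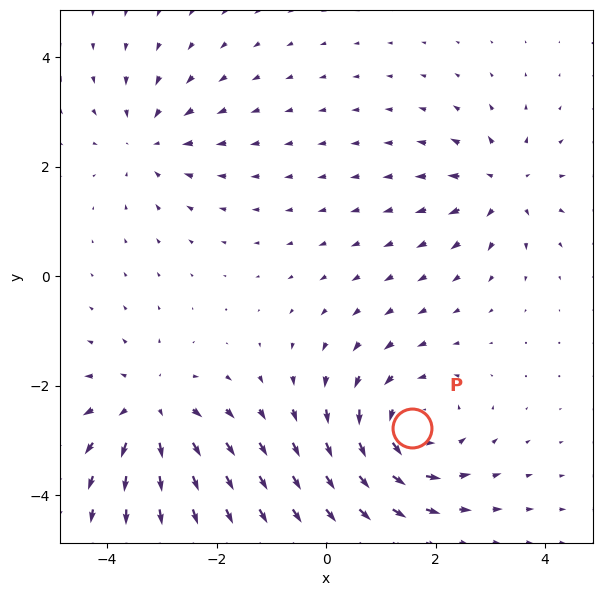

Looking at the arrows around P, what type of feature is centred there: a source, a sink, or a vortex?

vortex

At P (1.6, -2.8) the arrows circulate counterclockwise. Divergence ≈0, curl about +4 — near-zero divergence with nonzero curl is a vortex.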